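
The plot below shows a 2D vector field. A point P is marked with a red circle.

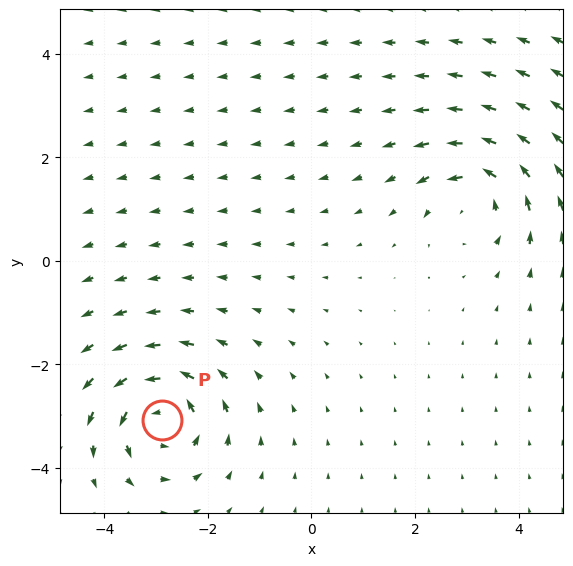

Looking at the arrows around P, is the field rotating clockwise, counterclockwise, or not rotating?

counterclockwise

Near P at (-2.9, -3.1) the arrows circulate counterclockwise. The curl (z-component) there is about +5; positive curl means counterclockwise rotation.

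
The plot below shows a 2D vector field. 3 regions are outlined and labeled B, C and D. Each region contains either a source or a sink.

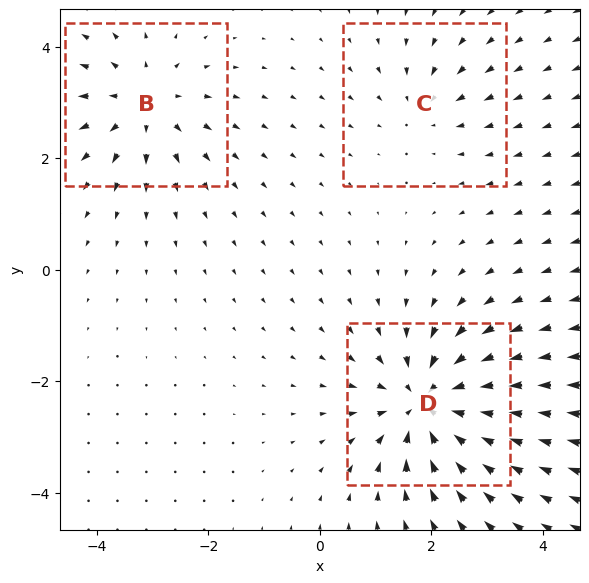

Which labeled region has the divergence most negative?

Divergence at each region's feature centre — B: about +3, C: about -2, D: about -5. Region D is most negative.

D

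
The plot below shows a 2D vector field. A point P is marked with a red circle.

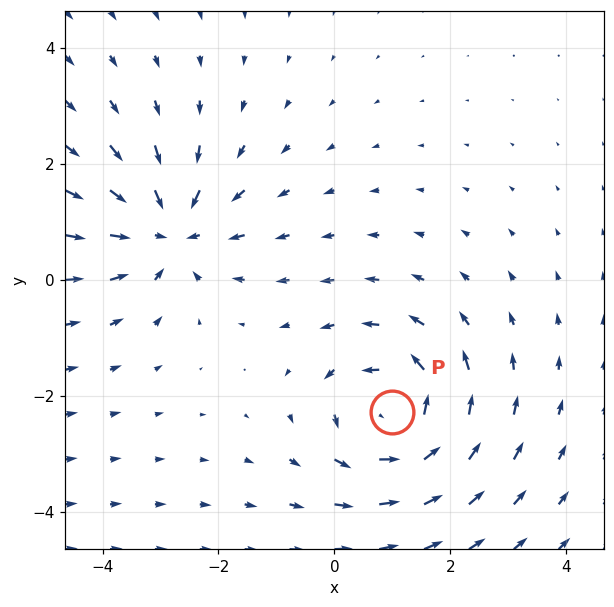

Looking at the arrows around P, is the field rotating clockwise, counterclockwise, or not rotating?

Near P at (1.0, -2.3) the arrows circulate counterclockwise. The curl (z-component) there is about +4; positive curl means counterclockwise rotation.

counterclockwise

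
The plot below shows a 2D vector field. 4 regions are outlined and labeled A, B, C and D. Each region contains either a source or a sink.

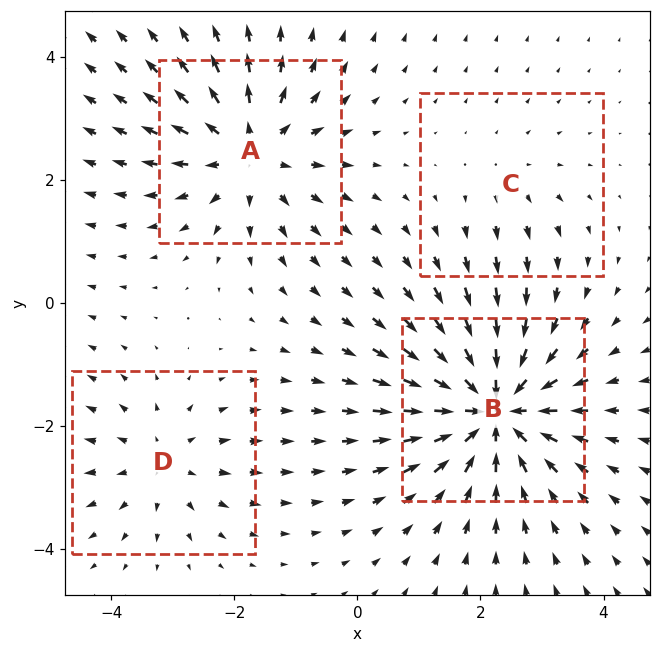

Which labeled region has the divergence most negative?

Divergence at each region's feature centre — A: about +5, B: about -7, C: about +2, D: about +3. Region B is most negative.

B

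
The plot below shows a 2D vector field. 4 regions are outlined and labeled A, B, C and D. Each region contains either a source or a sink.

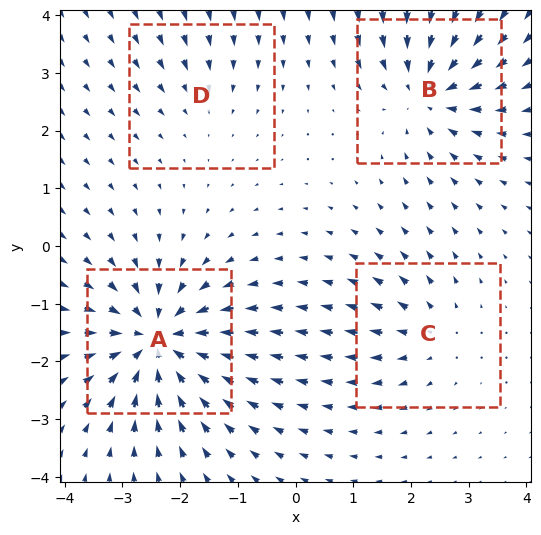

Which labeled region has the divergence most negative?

A

Divergence at each region's feature centre — A: about -8, B: about -6, C: about +4, D: about -2. Region A is most negative.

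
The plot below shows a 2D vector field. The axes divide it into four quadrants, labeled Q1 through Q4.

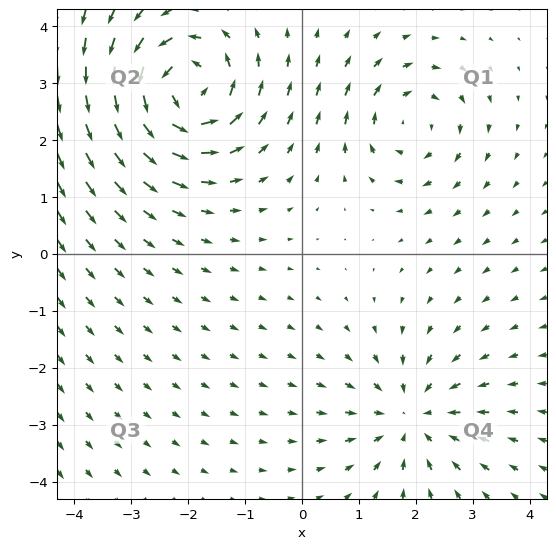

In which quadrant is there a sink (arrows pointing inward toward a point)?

Q4

The sink sits at approximately (1.9, -2.9), which lies in quadrant Q4. The divergence there is about -3, negative as expected for a sink.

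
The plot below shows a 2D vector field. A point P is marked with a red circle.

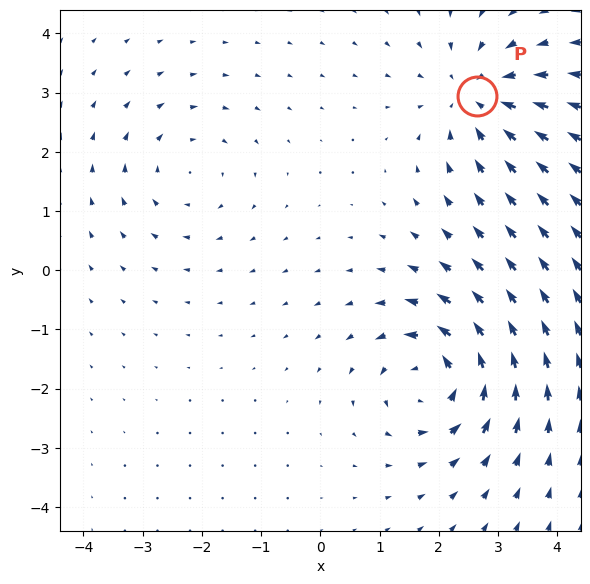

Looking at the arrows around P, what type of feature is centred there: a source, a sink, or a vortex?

At P (2.6, 2.9) the arrows converge inward. Divergence about -4, curl ≈0 — negative divergence with near-zero curl is a sink.

sink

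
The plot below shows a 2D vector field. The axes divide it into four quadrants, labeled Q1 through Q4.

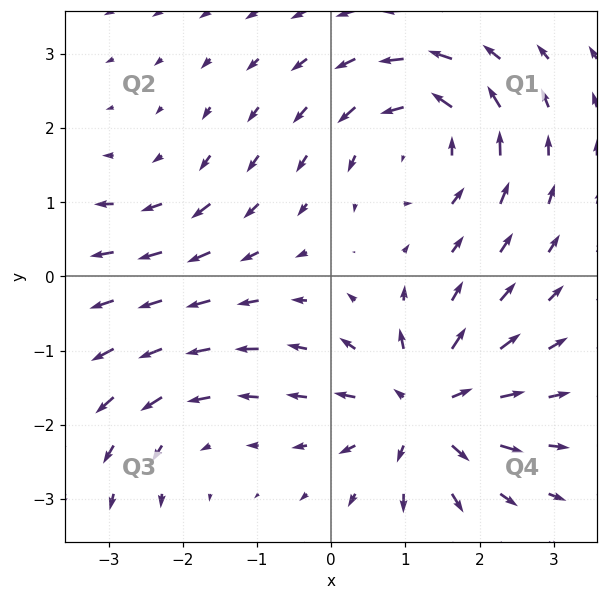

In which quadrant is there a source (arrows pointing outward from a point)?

Q4

The source sits at approximately (1.3, -1.8), which lies in quadrant Q4. The divergence there is about +7, positive as expected for a source.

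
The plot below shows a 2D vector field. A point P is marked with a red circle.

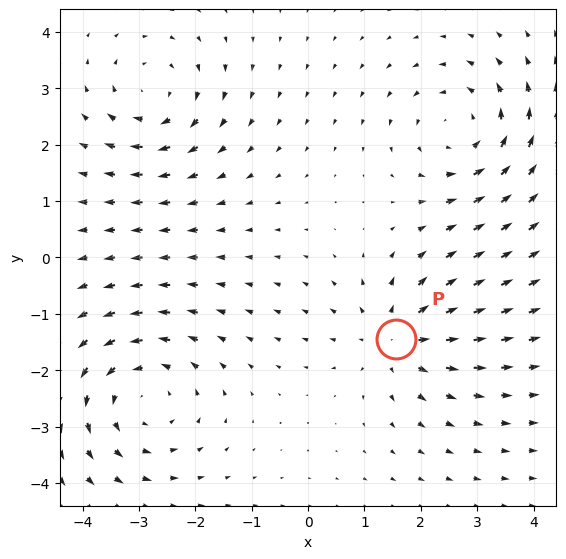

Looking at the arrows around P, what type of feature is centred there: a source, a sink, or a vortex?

At P (1.6, -1.4) the arrows spread outward. Divergence about +3, curl ≈0 — positive divergence with near-zero curl is a source.

source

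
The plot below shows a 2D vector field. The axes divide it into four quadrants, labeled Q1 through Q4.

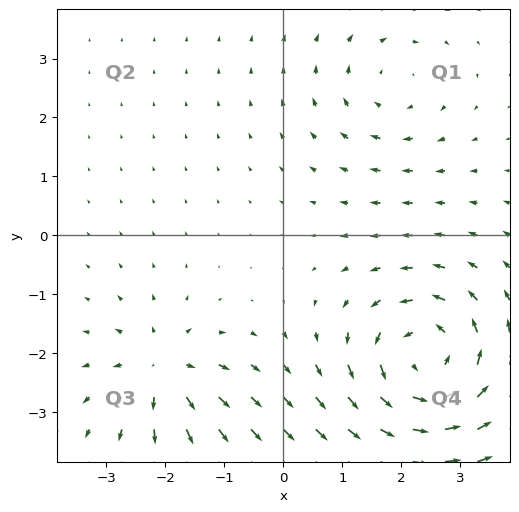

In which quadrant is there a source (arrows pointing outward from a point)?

The source sits at approximately (-2.0, -2.3), which lies in quadrant Q3. The divergence there is about +4, positive as expected for a source.

Q3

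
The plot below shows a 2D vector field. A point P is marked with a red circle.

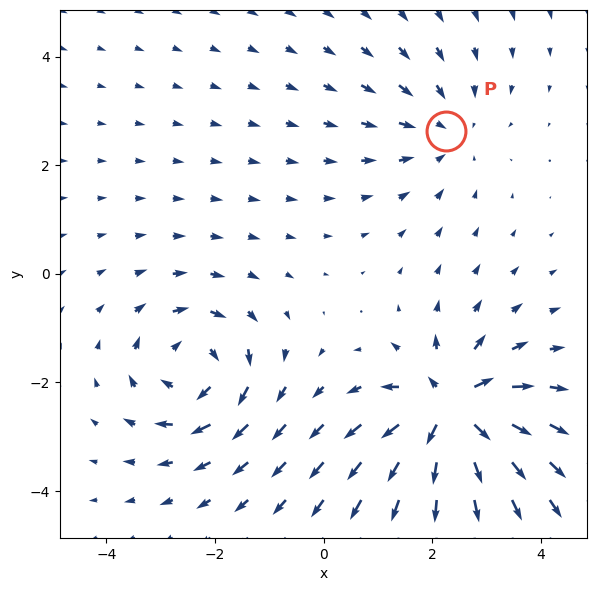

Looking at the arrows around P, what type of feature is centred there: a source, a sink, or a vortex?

At P (2.3, 2.6) the arrows converge inward. Divergence about -2, curl ≈0 — negative divergence with near-zero curl is a sink.

sink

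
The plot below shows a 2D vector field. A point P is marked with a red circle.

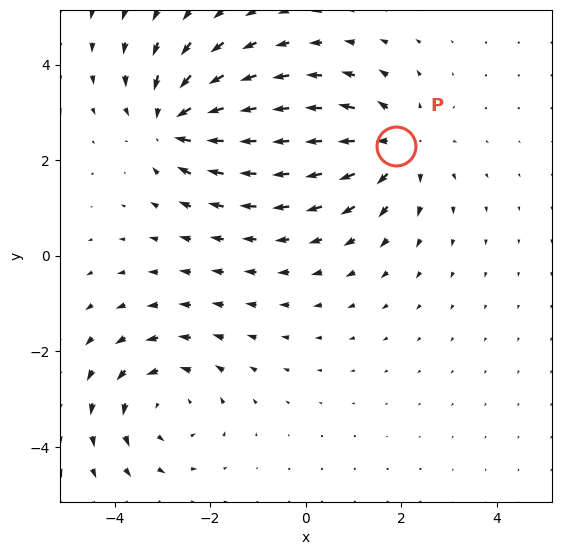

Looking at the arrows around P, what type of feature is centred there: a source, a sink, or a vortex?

source

At P (1.9, 2.3) the arrows spread outward. Divergence about +3, curl ≈0 — positive divergence with near-zero curl is a source.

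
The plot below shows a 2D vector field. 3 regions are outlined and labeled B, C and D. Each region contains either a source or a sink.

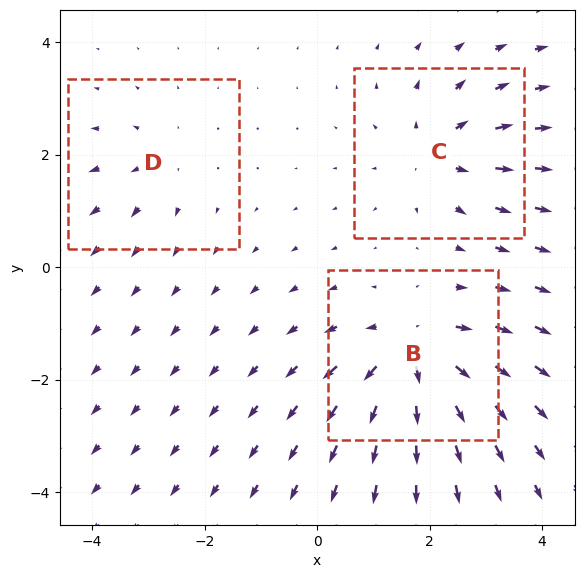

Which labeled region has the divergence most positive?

Divergence at each region's feature centre — B: about +5, C: about +4, D: about +2. Region B is most positive.

B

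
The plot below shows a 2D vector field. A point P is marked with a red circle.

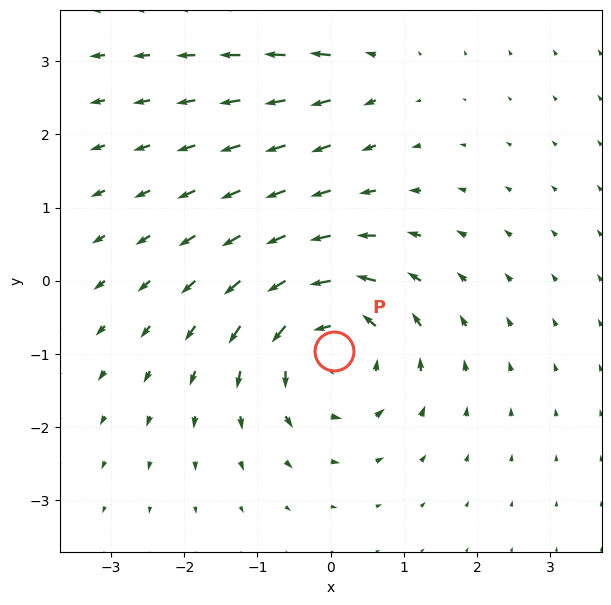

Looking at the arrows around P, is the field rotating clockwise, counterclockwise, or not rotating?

counterclockwise

Near P at (0.0, -1.0) the arrows circulate counterclockwise. The curl (z-component) there is about +5; positive curl means counterclockwise rotation.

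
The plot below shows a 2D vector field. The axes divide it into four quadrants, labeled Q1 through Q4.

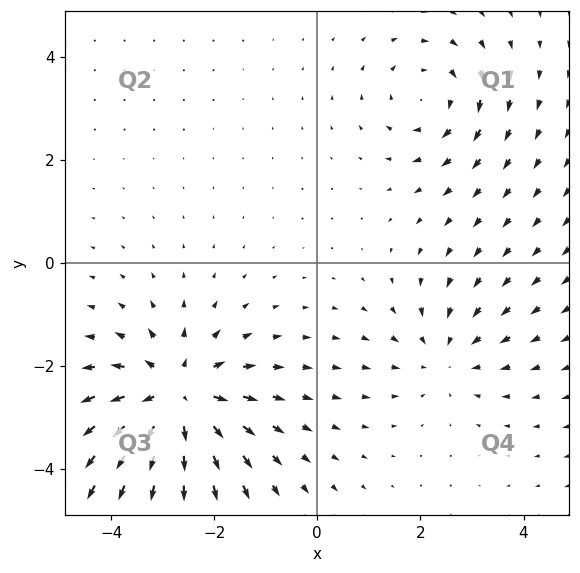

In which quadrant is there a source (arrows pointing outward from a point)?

The source sits at approximately (-2.7, -2.6), which lies in quadrant Q3. The divergence there is about +4, positive as expected for a source.

Q3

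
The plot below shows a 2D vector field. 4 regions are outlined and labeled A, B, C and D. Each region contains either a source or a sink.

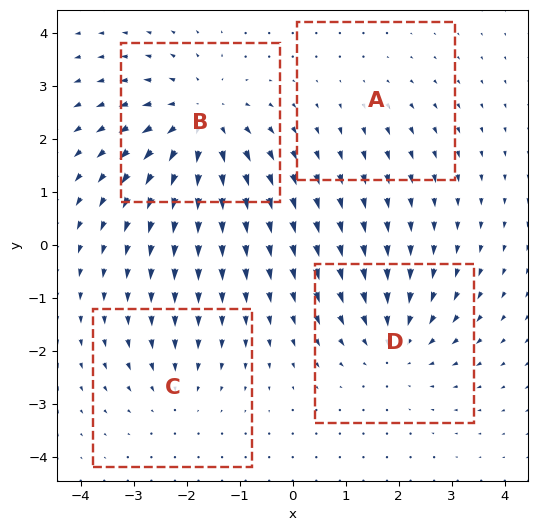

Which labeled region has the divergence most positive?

B

Divergence at each region's feature centre — A: about +2, B: about +6, C: about -3, D: about -4. Region B is most positive.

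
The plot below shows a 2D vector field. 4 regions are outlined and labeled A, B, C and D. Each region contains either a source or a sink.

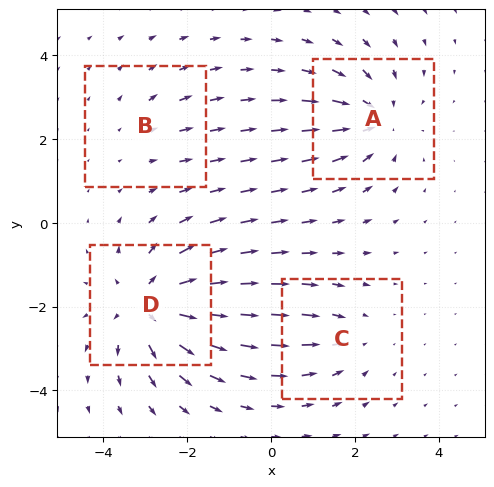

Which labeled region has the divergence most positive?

D

Divergence at each region's feature centre — A: about -5, B: about +2, C: about -3, D: about +6. Region D is most positive.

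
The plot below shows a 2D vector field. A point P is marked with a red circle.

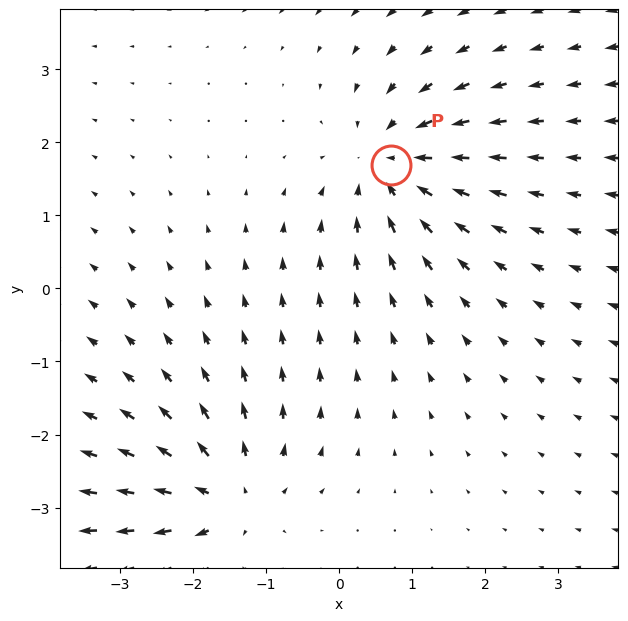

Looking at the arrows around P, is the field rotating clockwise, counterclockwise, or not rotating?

not rotating

Near P at (0.7, 1.7) the arrows show no circulation. The curl there is ≈0.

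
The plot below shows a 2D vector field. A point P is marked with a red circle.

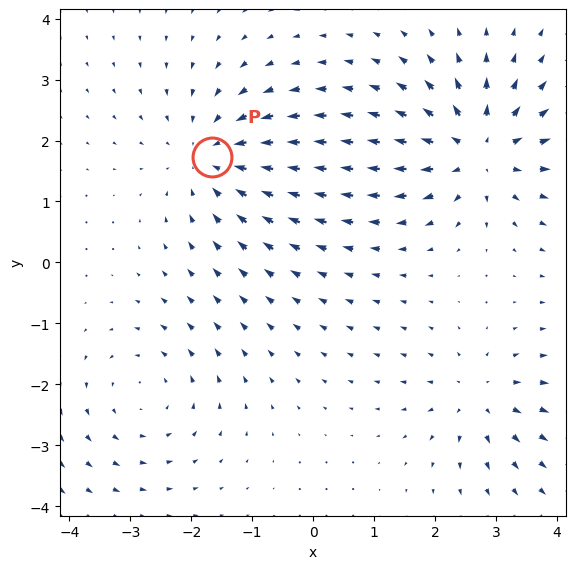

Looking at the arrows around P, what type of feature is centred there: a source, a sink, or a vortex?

sink

At P (-1.7, 1.7) the arrows converge inward. Divergence about -4, curl ≈0 — negative divergence with near-zero curl is a sink.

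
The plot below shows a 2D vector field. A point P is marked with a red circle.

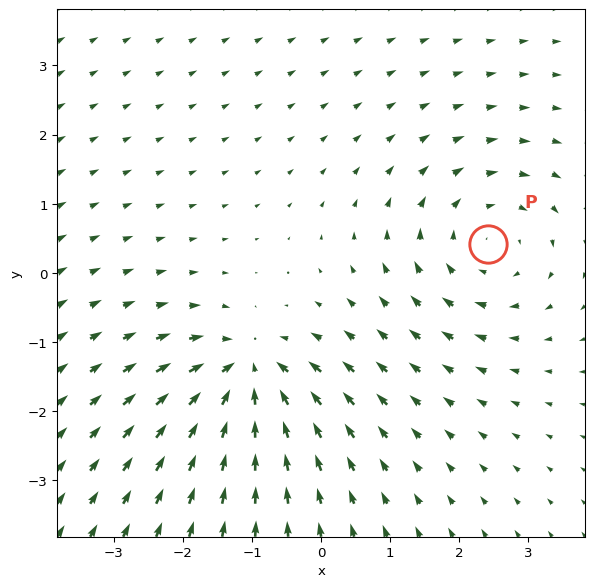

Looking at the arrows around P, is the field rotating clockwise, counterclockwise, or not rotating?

Near P at (2.4, 0.4) the arrows circulate clockwise. The curl (z-component) there is about -3; negative curl means clockwise rotation.

clockwise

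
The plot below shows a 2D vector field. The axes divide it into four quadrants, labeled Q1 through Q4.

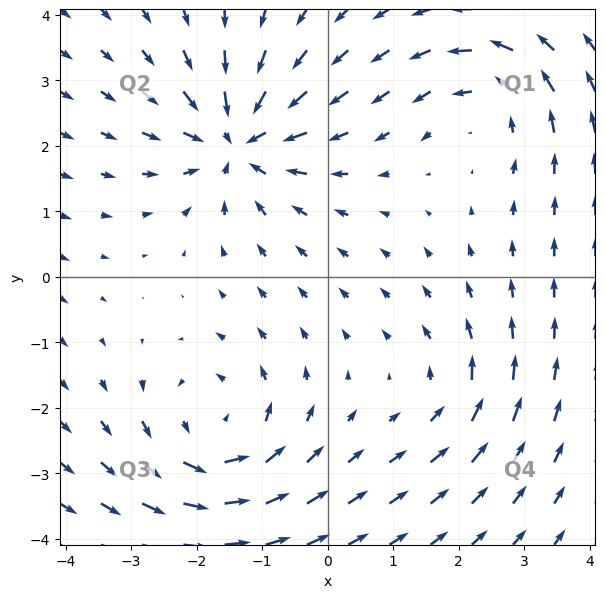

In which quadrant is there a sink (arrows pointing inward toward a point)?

Q2

The sink sits at approximately (-1.4, 2.1), which lies in quadrant Q2. The divergence there is about -6, negative as expected for a sink.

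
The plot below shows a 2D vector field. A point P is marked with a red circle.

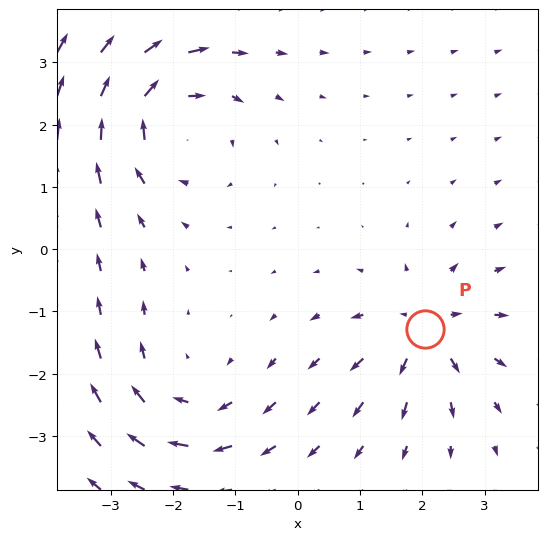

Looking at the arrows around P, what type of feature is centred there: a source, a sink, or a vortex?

At P (2.0, -1.3) the arrows spread outward. Divergence about +5, curl ≈0 — positive divergence with near-zero curl is a source.

source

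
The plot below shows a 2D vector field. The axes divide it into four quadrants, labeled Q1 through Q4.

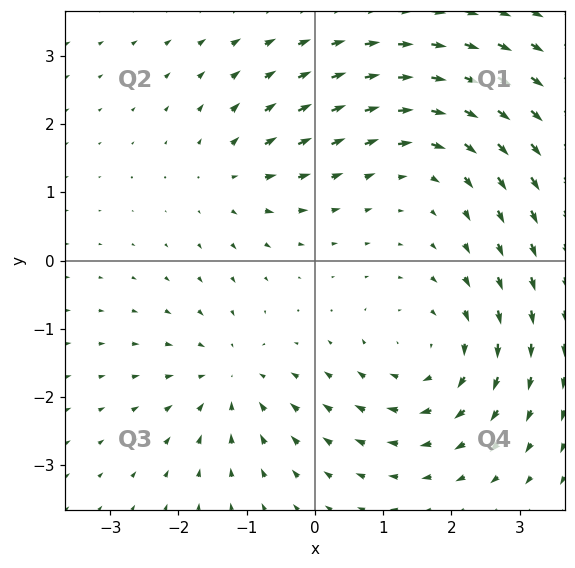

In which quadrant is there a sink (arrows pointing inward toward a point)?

Q3

The sink sits at approximately (-1.2, -1.7), which lies in quadrant Q3. The divergence there is about -4, negative as expected for a sink.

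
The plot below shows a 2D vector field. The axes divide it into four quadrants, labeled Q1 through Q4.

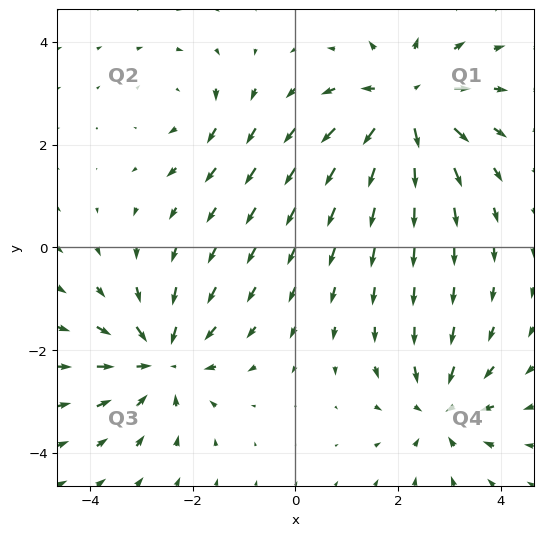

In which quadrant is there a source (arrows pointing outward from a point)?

Q1

The source sits at approximately (2.1, 2.8), which lies in quadrant Q1. The divergence there is about +5, positive as expected for a source.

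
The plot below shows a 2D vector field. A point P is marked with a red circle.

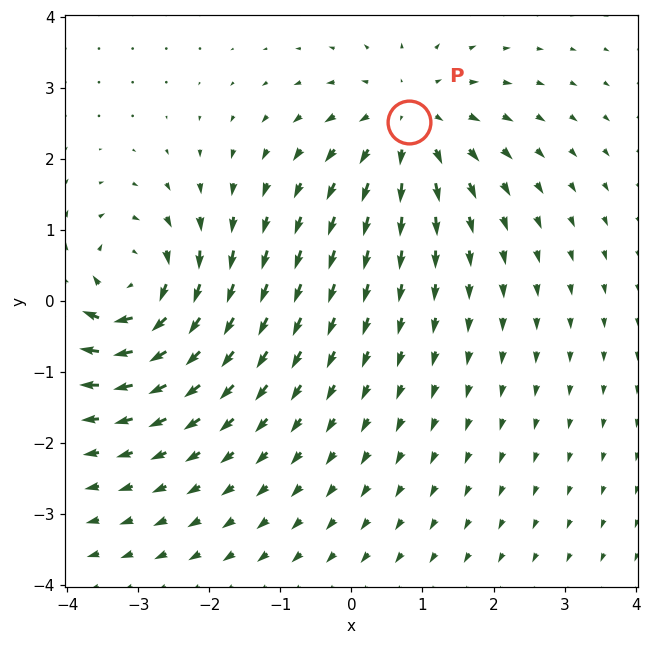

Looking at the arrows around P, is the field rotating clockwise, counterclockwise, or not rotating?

not rotating

Near P at (0.8, 2.5) the arrows show no circulation. The curl there is ≈0.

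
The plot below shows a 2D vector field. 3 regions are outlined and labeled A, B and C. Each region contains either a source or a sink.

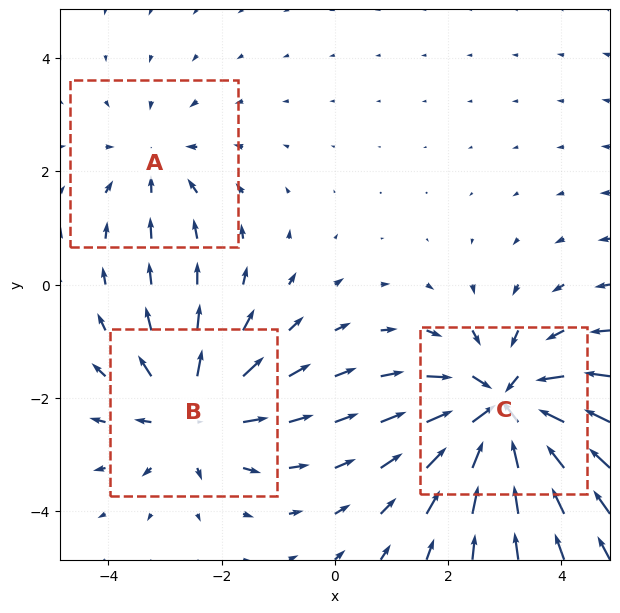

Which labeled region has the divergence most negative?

C

Divergence at each region's feature centre — A: about -2, B: about +3, C: about -5. Region C is most negative.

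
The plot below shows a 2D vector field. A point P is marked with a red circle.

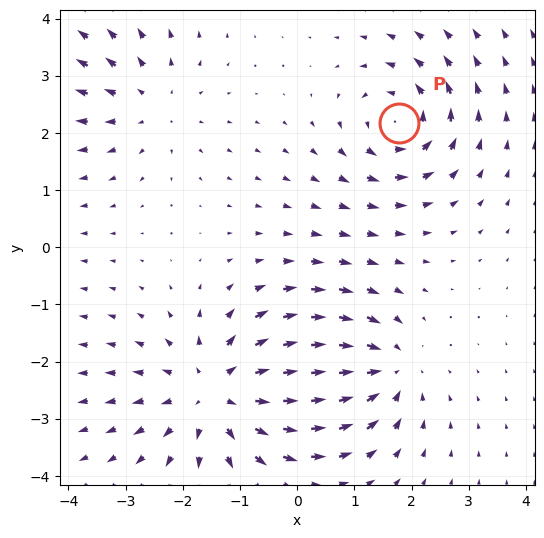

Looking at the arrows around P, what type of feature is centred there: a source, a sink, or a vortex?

At P (1.8, 2.2) the arrows circulate counterclockwise. Divergence ≈0, curl about +4 — near-zero divergence with nonzero curl is a vortex.

vortex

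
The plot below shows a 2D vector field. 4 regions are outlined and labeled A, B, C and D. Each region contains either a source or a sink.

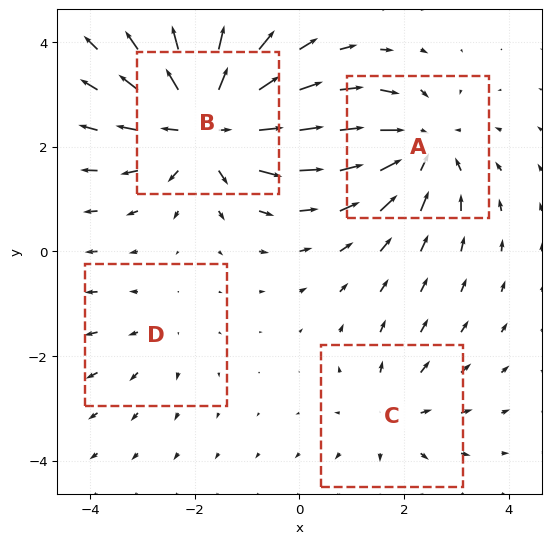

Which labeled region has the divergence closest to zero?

D

Divergence at each region's feature centre — A: about -5, B: about +7, C: about +3, D: about +2. Region D is closest to zero.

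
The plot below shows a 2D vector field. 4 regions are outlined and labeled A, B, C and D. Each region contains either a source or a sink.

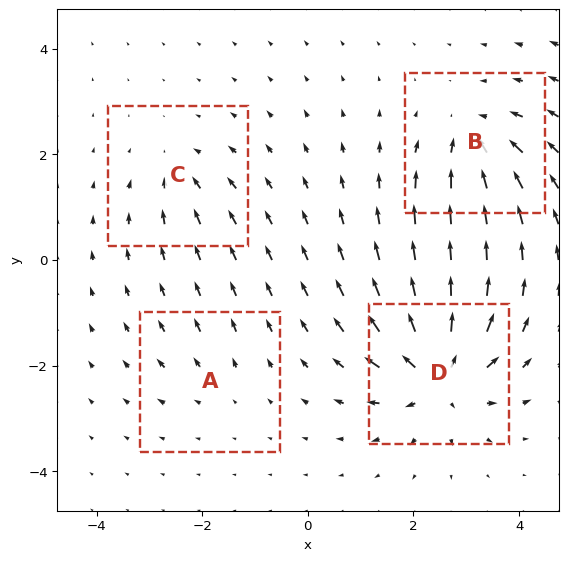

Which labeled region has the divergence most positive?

D

Divergence at each region's feature centre — A: about +2, B: about -6, C: about -4, D: about +8. Region D is most positive.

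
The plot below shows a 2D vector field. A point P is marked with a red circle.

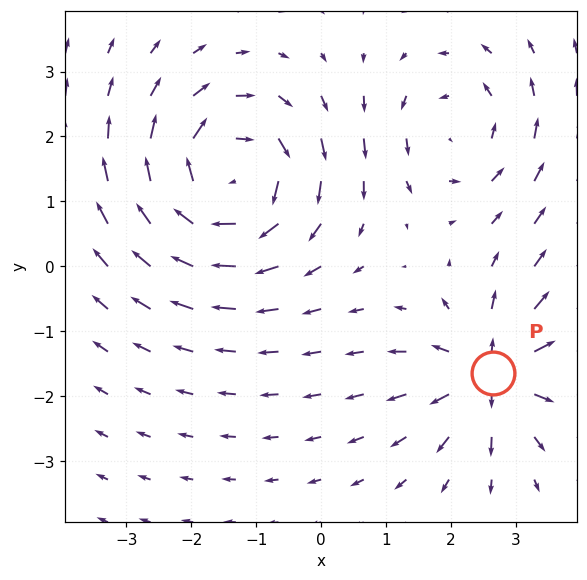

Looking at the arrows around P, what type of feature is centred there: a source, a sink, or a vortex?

source

At P (2.6, -1.6) the arrows spread outward. Divergence about +4, curl ≈0 — positive divergence with near-zero curl is a source.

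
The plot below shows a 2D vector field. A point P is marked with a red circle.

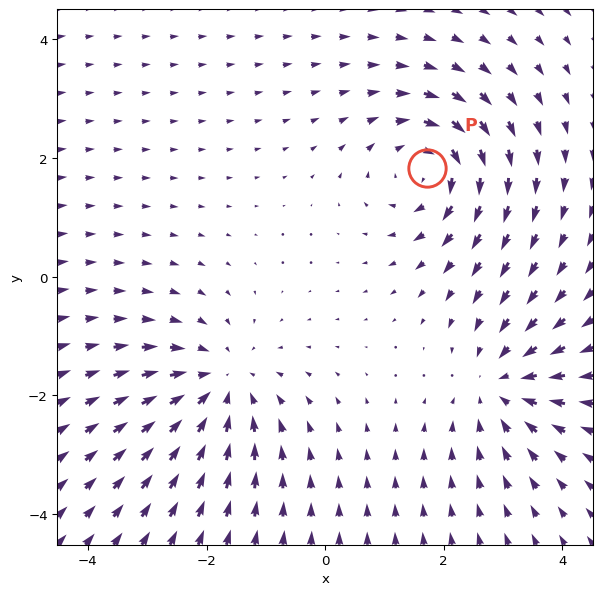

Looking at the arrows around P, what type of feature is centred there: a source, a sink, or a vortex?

vortex

At P (1.7, 1.8) the arrows circulate clockwise. Divergence ≈0, curl about -5 — near-zero divergence with nonzero curl is a vortex.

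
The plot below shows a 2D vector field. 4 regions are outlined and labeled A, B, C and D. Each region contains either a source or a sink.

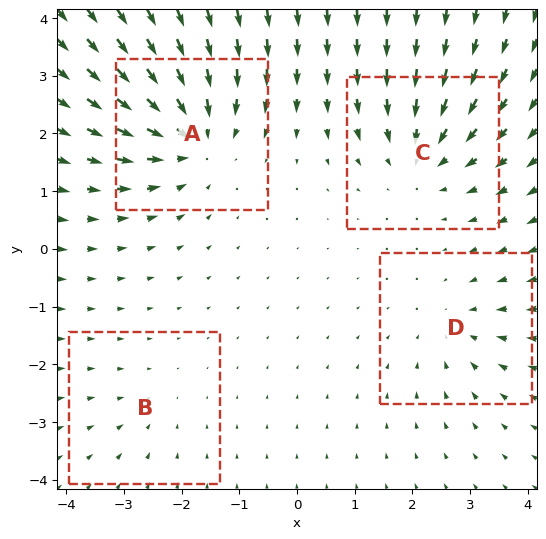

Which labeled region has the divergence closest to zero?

B

Divergence at each region's feature centre — A: about -7, B: about -2, C: about -5, D: about -3. Region B is closest to zero.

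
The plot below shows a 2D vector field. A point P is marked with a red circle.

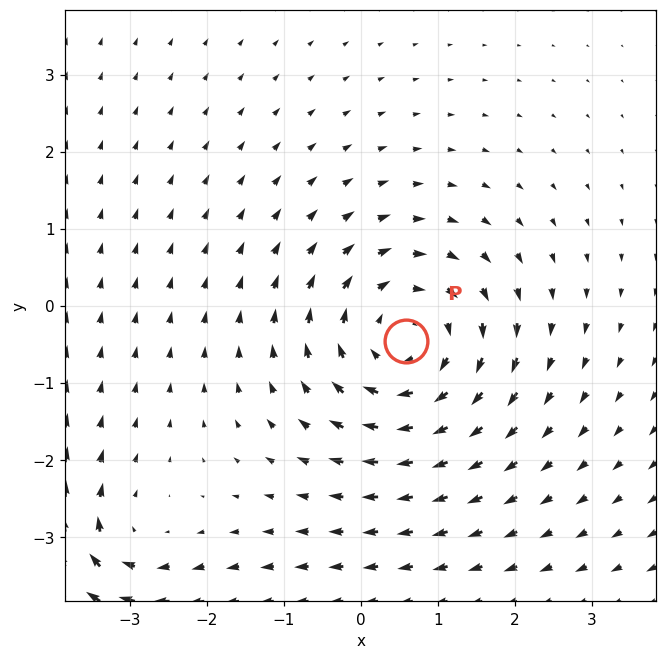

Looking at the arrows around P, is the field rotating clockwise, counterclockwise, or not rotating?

clockwise

Near P at (0.6, -0.5) the arrows circulate clockwise. The curl (z-component) there is about -4; negative curl means clockwise rotation.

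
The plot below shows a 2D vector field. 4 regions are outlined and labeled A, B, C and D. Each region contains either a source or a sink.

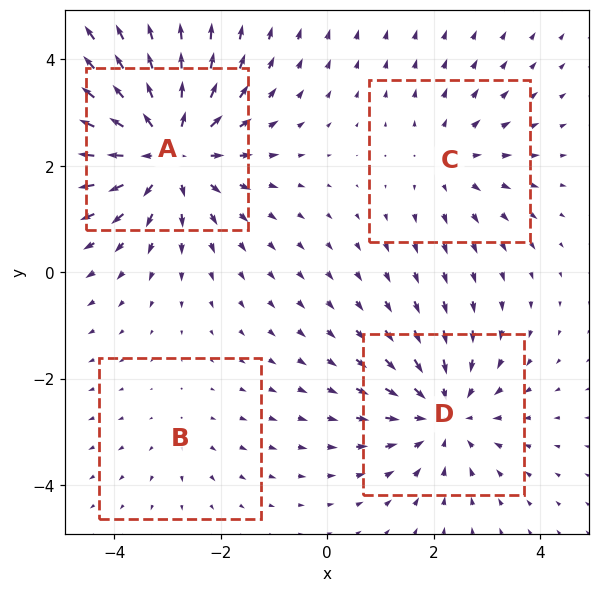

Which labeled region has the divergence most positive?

Divergence at each region's feature centre — A: about +6, B: about +2, C: about +3, D: about -4. Region A is most positive.

A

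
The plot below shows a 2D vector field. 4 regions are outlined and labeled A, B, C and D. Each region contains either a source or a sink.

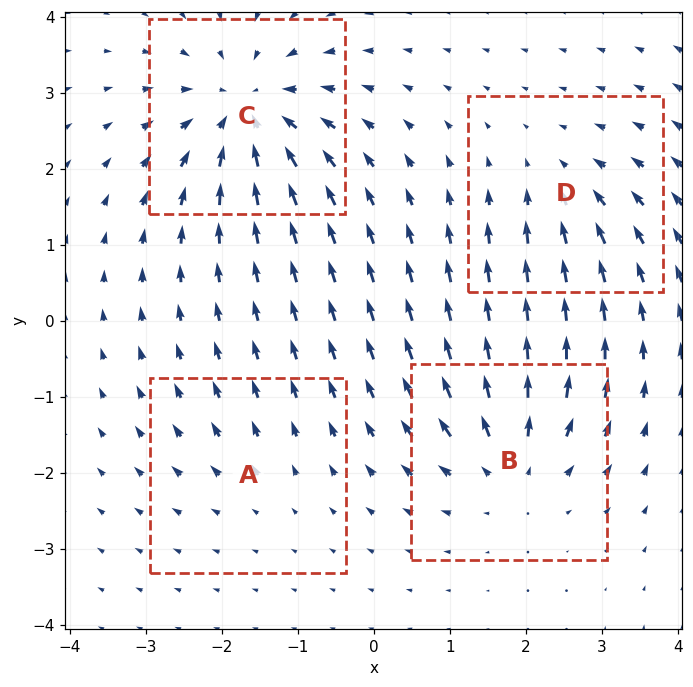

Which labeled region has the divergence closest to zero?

Divergence at each region's feature centre — A: about +2, B: about +5, C: about -7, D: about -3. Region A is closest to zero.

A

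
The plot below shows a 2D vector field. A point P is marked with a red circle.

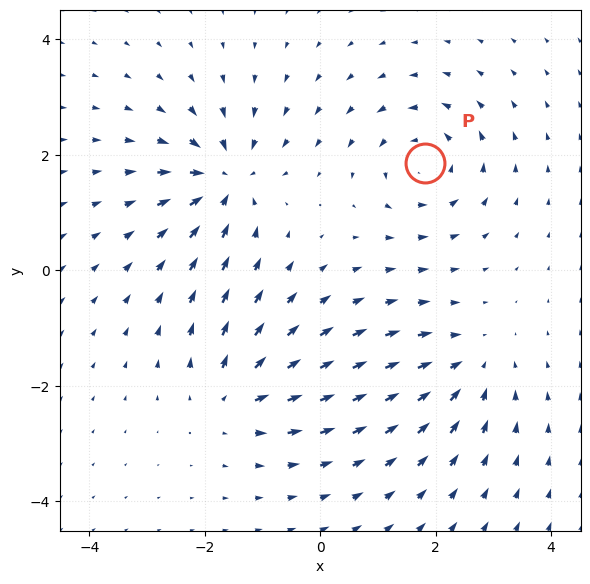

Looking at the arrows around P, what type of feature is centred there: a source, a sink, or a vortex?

vortex

At P (1.8, 1.8) the arrows circulate counterclockwise. Divergence ≈0, curl about +4 — near-zero divergence with nonzero curl is a vortex.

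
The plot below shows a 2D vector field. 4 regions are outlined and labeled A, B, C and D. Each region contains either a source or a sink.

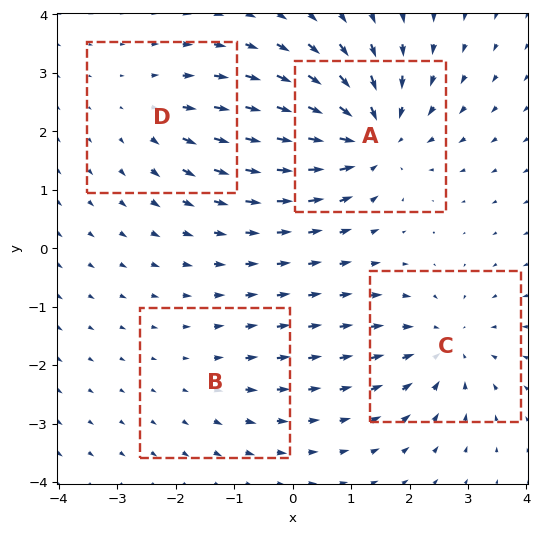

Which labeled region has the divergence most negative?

Divergence at each region's feature centre — A: about -7, B: about +2, C: about -5, D: about +3. Region A is most negative.

A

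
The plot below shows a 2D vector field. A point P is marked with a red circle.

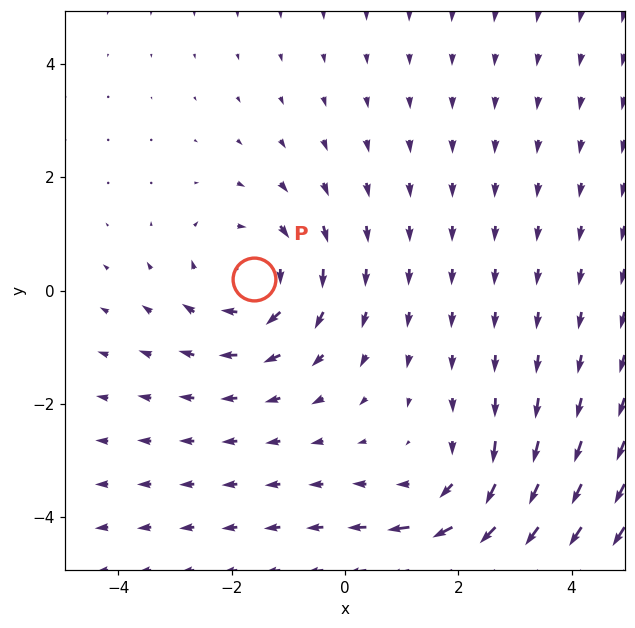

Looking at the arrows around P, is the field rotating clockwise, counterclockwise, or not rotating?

clockwise

Near P at (-1.6, 0.2) the arrows circulate clockwise. The curl (z-component) there is about -3; negative curl means clockwise rotation.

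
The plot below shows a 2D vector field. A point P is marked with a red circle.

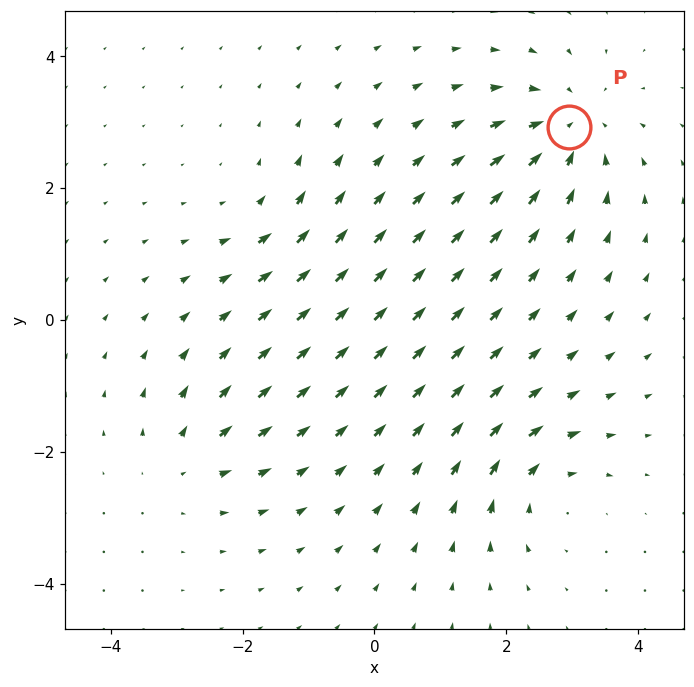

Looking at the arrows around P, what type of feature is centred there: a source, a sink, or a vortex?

sink

At P (3.0, 2.9) the arrows converge inward. Divergence about -5, curl ≈0 — negative divergence with near-zero curl is a sink.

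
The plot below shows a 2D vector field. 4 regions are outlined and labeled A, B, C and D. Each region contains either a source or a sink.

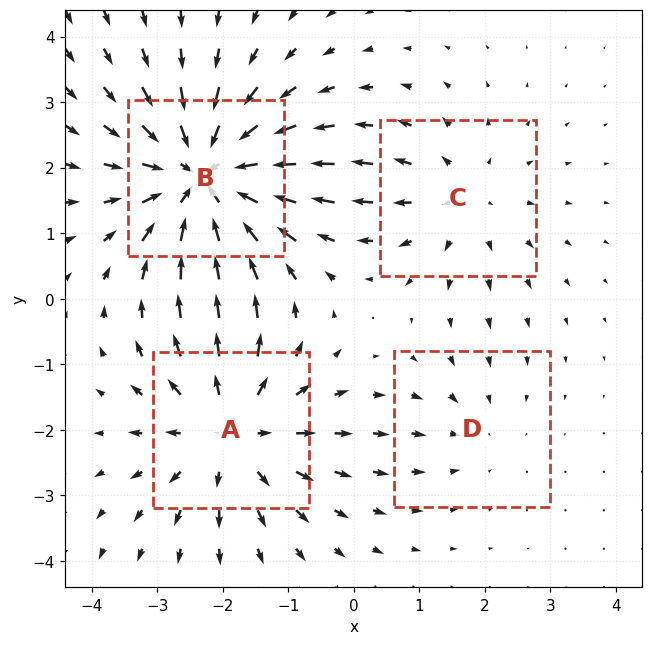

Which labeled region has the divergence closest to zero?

Divergence at each region's feature centre — A: about +4, B: about -6, C: about +3, D: about -2. Region D is closest to zero.

D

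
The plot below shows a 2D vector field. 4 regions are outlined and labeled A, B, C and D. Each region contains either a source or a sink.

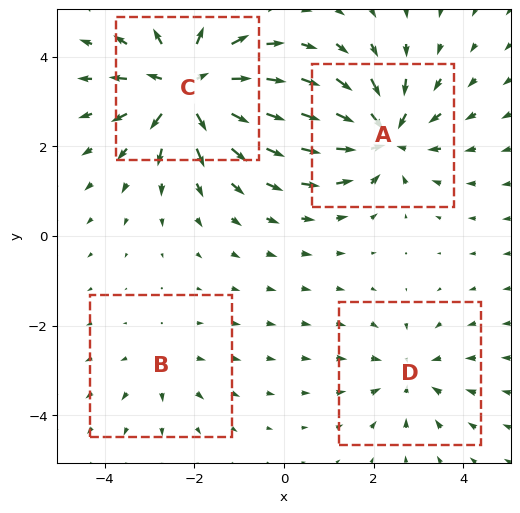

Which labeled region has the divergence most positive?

Divergence at each region's feature centre — A: about -6, B: about +2, C: about +7, D: about -3. Region C is most positive.

C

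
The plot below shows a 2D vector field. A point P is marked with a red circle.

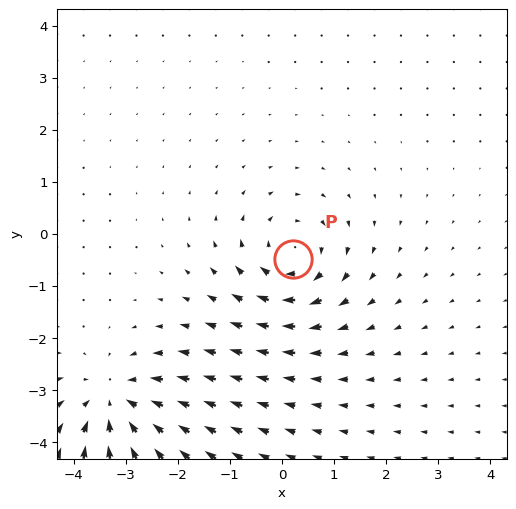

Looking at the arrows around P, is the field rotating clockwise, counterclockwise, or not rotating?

clockwise

Near P at (0.2, -0.5) the arrows circulate clockwise. The curl (z-component) there is about -4; negative curl means clockwise rotation.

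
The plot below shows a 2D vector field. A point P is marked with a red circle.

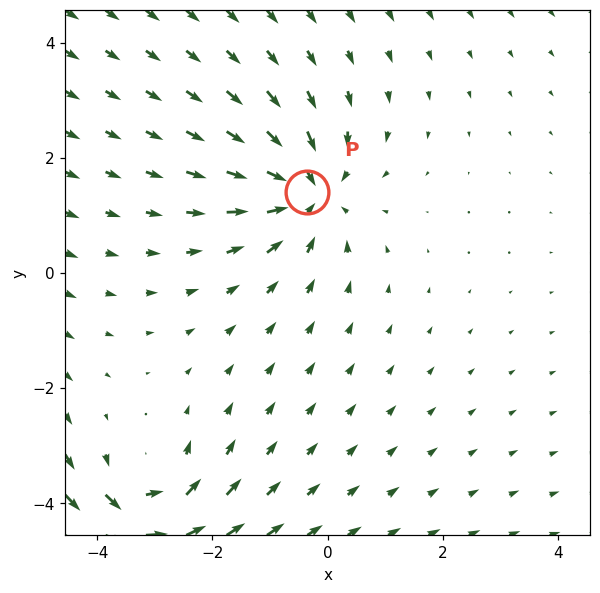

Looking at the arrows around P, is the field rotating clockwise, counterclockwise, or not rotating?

Near P at (-0.4, 1.4) the arrows show no circulation. The curl there is ≈0.

not rotating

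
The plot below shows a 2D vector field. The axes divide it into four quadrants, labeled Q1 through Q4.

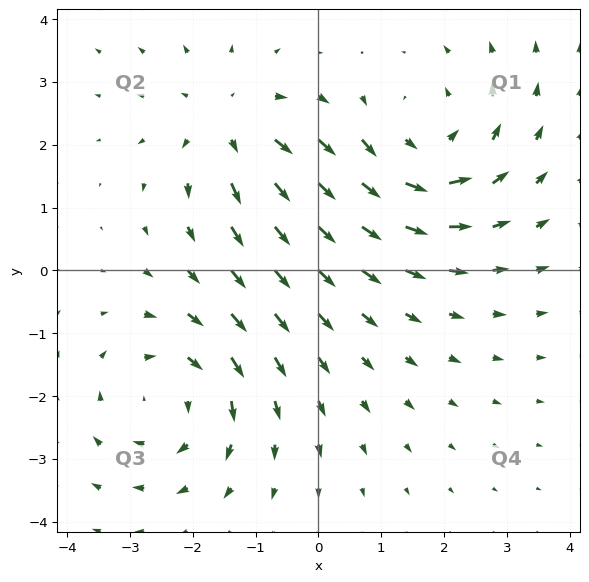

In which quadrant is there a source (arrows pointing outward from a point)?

Q2

The source sits at approximately (-1.4, 2.3), which lies in quadrant Q2. The divergence there is about +4, positive as expected for a source.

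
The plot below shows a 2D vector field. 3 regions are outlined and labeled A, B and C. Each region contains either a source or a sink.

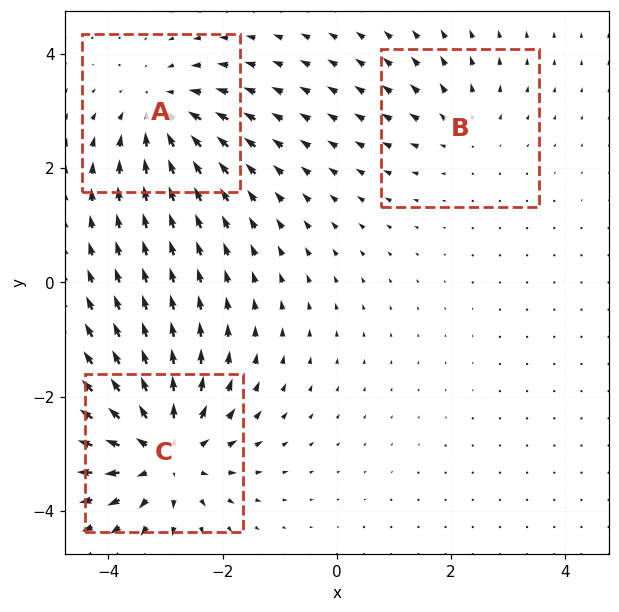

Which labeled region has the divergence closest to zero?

Divergence at each region's feature centre — A: about -3, B: about +2, C: about +5. Region B is closest to zero.

B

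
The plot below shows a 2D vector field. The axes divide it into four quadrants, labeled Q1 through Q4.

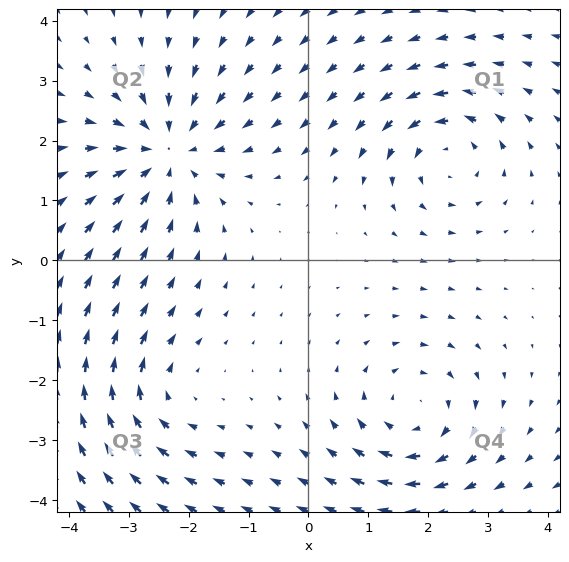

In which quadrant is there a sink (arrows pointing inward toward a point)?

The sink sits at approximately (-2.4, 1.8), which lies in quadrant Q2. The divergence there is about -5, negative as expected for a sink.

Q2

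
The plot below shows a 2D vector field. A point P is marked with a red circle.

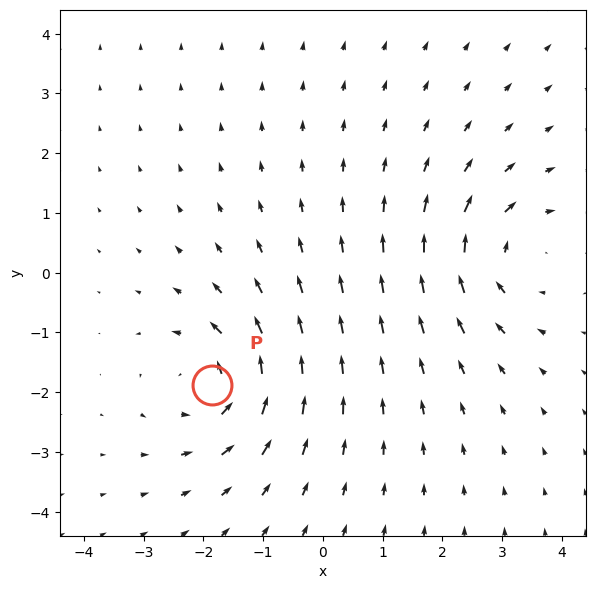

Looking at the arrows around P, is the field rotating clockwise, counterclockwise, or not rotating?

counterclockwise

Near P at (-1.8, -1.9) the arrows circulate counterclockwise. The curl (z-component) there is about +6; positive curl means counterclockwise rotation.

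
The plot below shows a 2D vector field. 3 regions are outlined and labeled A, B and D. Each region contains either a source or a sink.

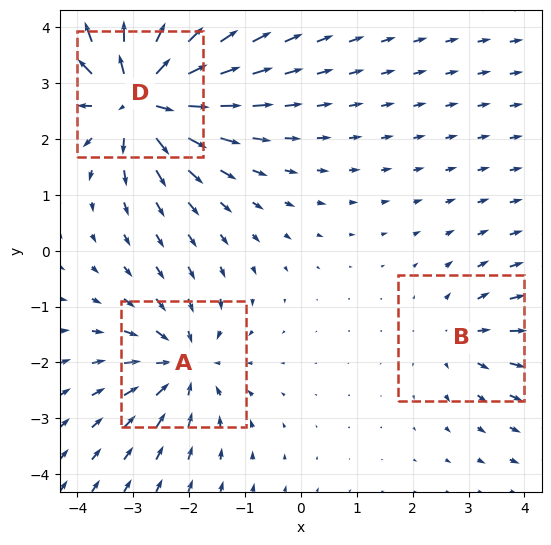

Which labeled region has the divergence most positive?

Divergence at each region's feature centre — A: about -4, B: about +2, D: about +6. Region D is most positive.

D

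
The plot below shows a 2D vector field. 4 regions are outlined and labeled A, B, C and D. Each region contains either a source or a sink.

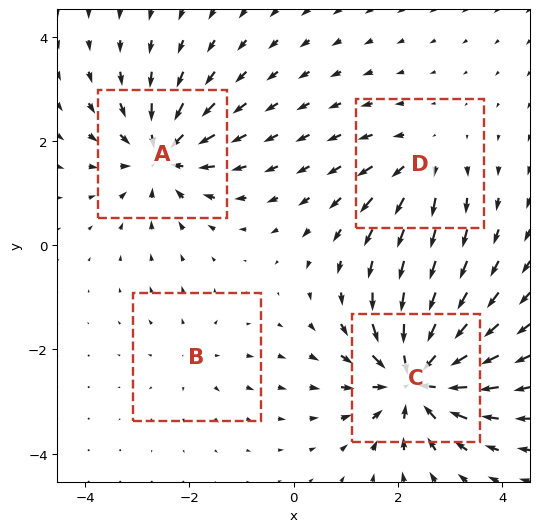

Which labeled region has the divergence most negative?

Divergence at each region's feature centre — A: about -6, B: about +2, C: about -8, D: about +4. Region C is most negative.

C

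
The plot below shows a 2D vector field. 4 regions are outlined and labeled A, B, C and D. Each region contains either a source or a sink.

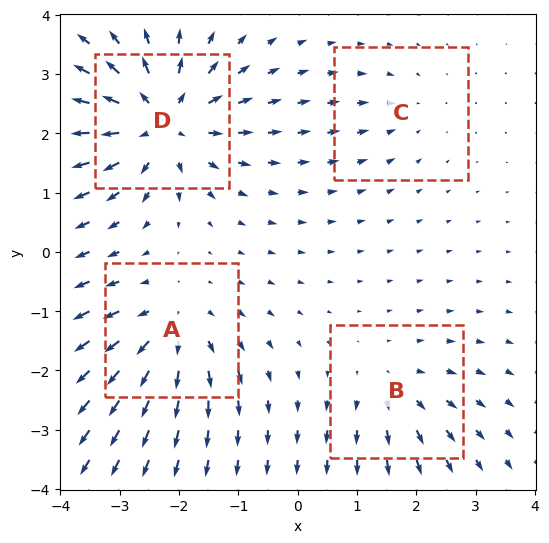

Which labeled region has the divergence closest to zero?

Divergence at each region's feature centre — A: about +6, B: about +4, C: about -2, D: about +8. Region C is closest to zero.

C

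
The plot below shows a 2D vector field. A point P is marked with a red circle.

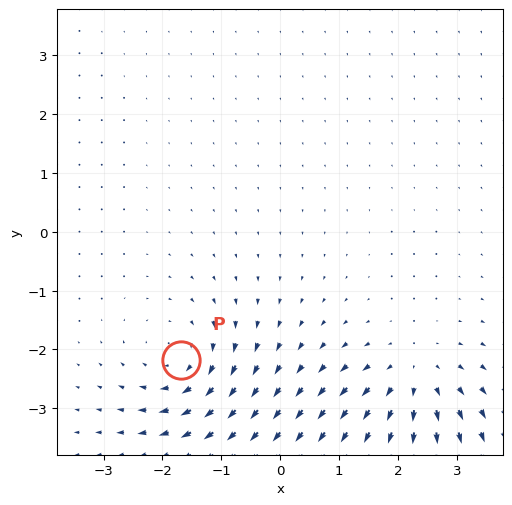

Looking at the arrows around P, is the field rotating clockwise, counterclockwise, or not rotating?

clockwise

Near P at (-1.7, -2.2) the arrows circulate clockwise. The curl (z-component) there is about -5; negative curl means clockwise rotation.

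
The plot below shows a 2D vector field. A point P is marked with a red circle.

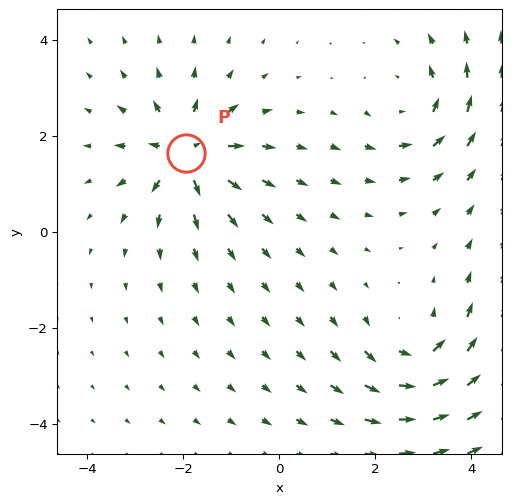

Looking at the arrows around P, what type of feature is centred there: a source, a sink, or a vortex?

source

At P (-1.9, 1.6) the arrows spread outward. Divergence about +6, curl ≈0 — positive divergence with near-zero curl is a source.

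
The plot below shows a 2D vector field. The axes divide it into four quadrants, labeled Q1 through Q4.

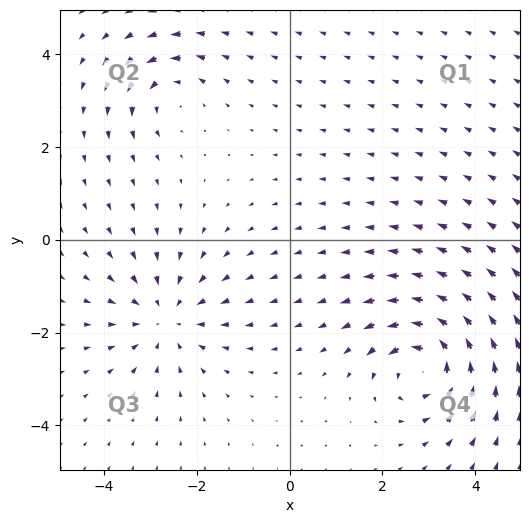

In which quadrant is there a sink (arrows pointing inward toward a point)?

The sink sits at approximately (-2.7, -1.7), which lies in quadrant Q3. The divergence there is about -3, negative as expected for a sink.

Q3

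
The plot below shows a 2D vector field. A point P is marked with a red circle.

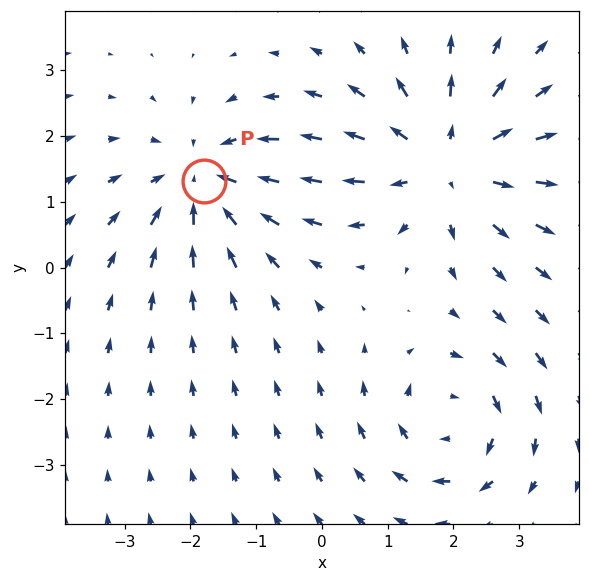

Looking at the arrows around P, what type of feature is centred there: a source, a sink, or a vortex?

sink

At P (-1.8, 1.3) the arrows converge inward. Divergence about -4, curl ≈0 — negative divergence with near-zero curl is a sink.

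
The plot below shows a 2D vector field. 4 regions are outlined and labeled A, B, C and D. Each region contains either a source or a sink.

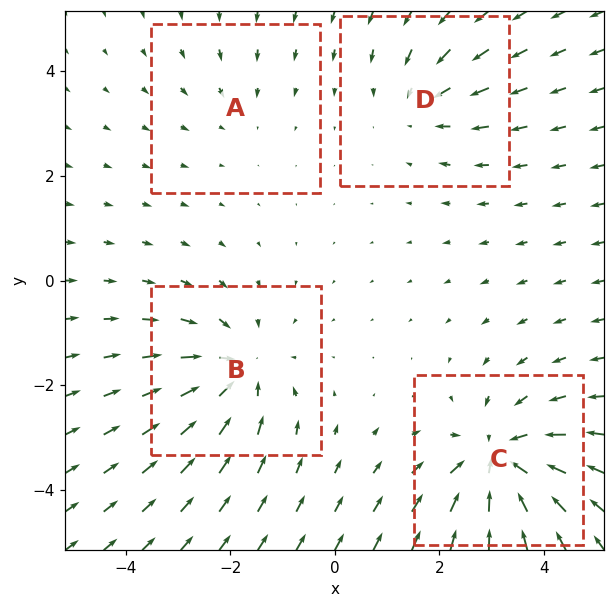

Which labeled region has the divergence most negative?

Divergence at each region's feature centre — A: about -2, B: about -5, C: about -6, D: about -3. Region C is most negative.

C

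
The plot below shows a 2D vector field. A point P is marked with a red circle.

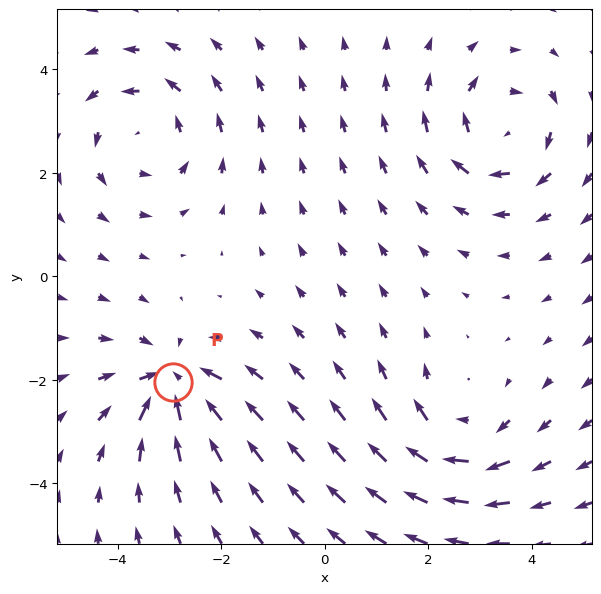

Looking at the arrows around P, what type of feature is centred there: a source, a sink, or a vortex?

sink

At P (-2.9, -2.0) the arrows converge inward. Divergence about -6, curl ≈0 — negative divergence with near-zero curl is a sink.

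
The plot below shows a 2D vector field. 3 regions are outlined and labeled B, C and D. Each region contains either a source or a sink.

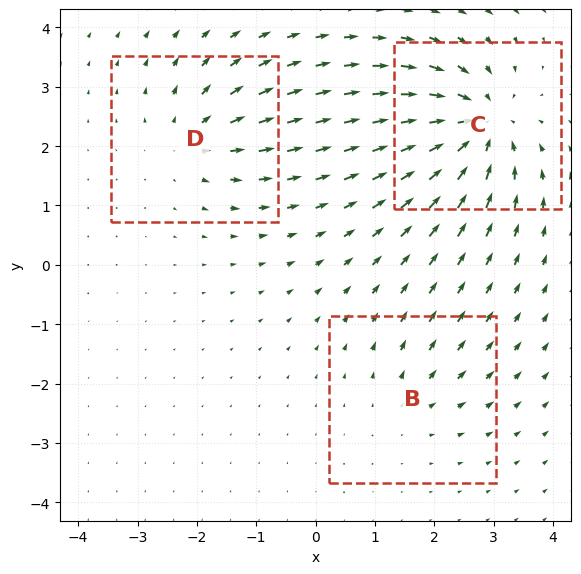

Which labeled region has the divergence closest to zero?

B

Divergence at each region's feature centre — B: about +2, C: about -6, D: about +3. Region B is closest to zero.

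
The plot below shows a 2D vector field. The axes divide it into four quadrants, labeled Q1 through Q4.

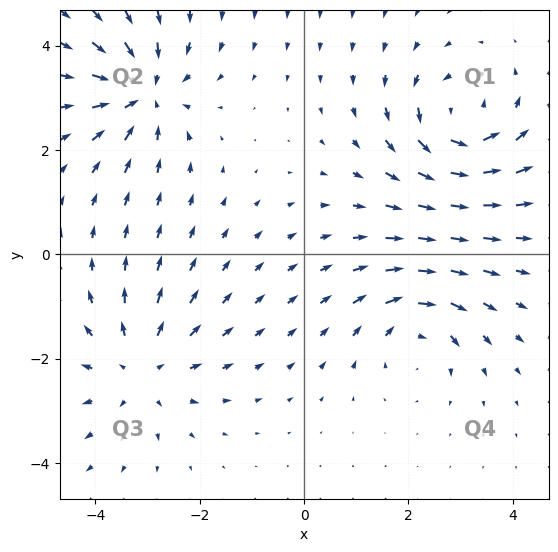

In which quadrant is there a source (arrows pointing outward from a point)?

The source sits at approximately (-3.1, -2.2), which lies in quadrant Q3. The divergence there is about +3, positive as expected for a source.

Q3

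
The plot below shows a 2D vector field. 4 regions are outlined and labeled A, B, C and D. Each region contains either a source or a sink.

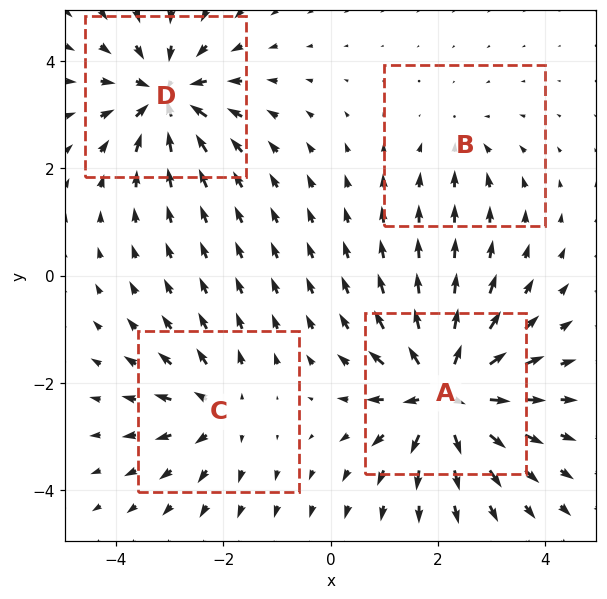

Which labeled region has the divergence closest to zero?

B

Divergence at each region's feature centre — A: about +8, B: about -2, C: about +4, D: about -6. Region B is closest to zero.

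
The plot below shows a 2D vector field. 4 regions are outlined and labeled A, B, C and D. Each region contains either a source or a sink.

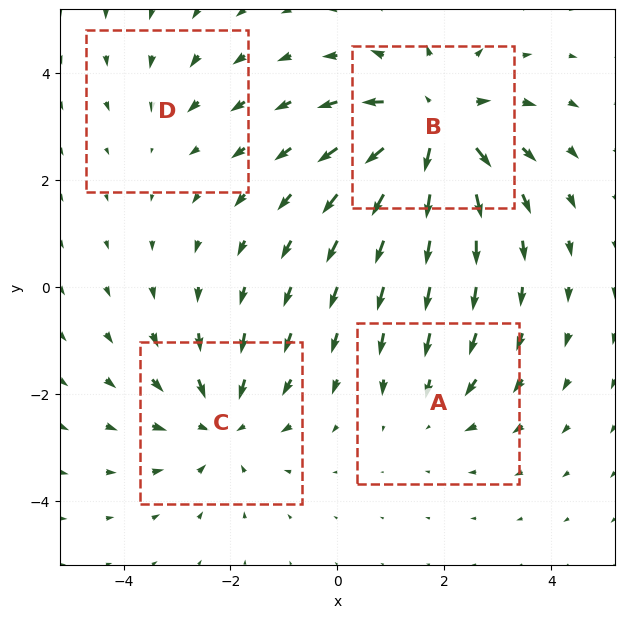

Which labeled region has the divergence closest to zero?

D

Divergence at each region's feature centre — A: about -3, B: about +6, C: about -4, D: about -2. Region D is closest to zero.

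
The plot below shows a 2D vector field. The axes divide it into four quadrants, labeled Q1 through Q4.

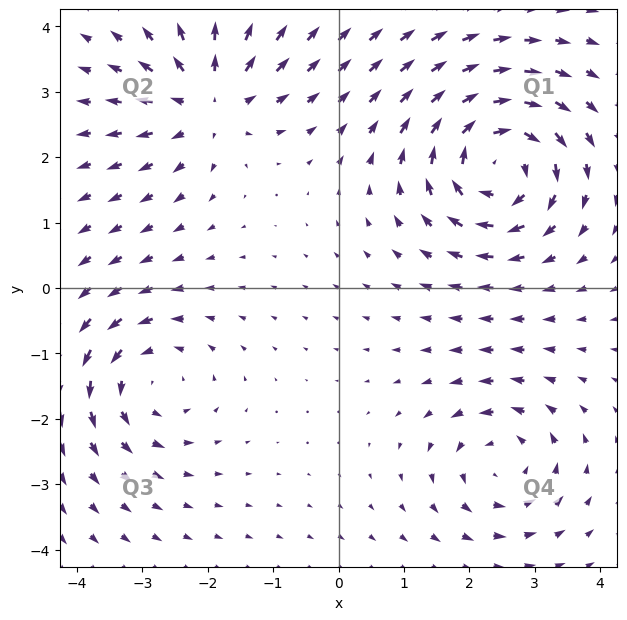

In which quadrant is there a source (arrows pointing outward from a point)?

Q2

The source sits at approximately (-2.0, 2.9), which lies in quadrant Q2. The divergence there is about +5, positive as expected for a source.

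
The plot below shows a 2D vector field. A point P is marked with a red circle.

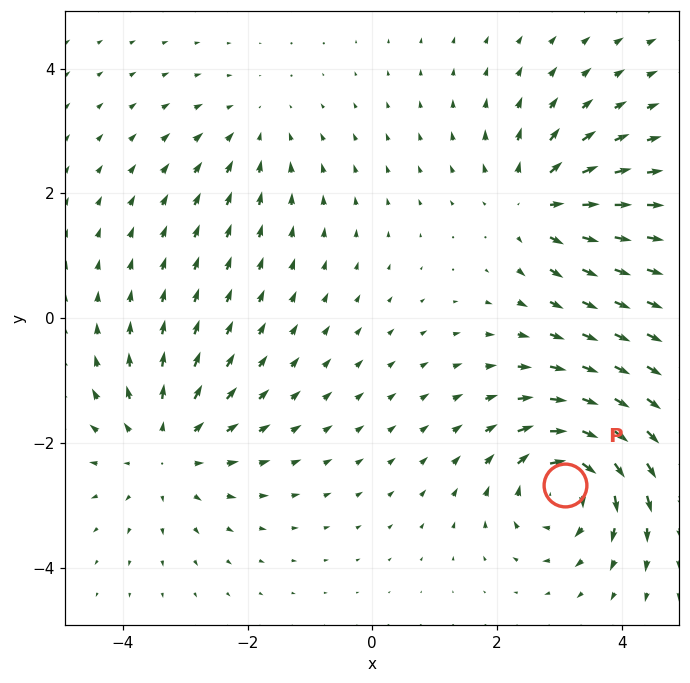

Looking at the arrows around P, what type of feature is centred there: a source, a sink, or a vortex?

vortex

At P (3.1, -2.7) the arrows circulate clockwise. Divergence ≈0, curl about -6 — near-zero divergence with nonzero curl is a vortex.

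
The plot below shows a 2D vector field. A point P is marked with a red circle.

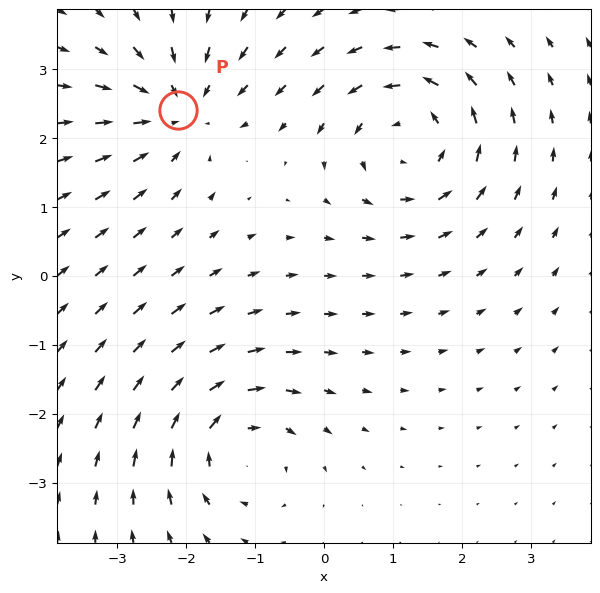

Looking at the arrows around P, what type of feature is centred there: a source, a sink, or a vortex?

At P (-2.1, 2.4) the arrows converge inward. Divergence about -4, curl ≈0 — negative divergence with near-zero curl is a sink.

sink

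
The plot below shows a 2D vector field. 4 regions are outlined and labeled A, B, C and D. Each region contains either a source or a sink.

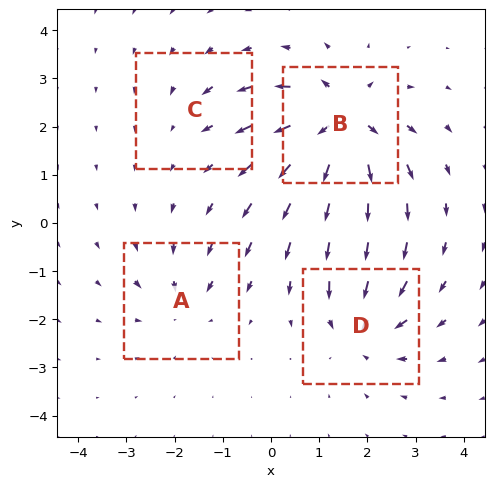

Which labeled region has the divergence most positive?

B

Divergence at each region's feature centre — A: about -4, B: about +8, C: about -2, D: about -5. Region B is most positive.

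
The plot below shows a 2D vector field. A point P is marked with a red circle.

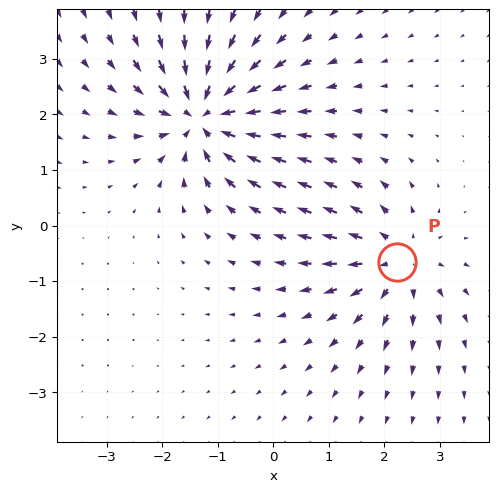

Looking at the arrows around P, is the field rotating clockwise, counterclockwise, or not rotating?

Near P at (2.2, -0.7) the arrows show no circulation. The curl there is ≈0.

not rotating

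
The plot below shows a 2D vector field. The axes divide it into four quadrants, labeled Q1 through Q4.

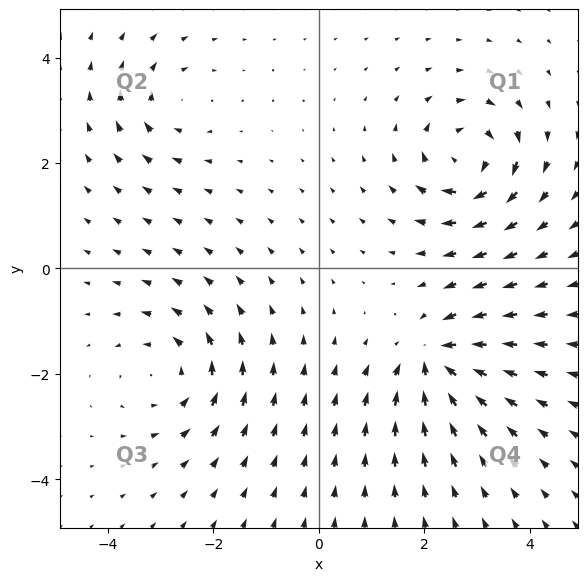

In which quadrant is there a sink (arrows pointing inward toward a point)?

The sink sits at approximately (2.2, -1.7), which lies in quadrant Q4. The divergence there is about -5, negative as expected for a sink.

Q4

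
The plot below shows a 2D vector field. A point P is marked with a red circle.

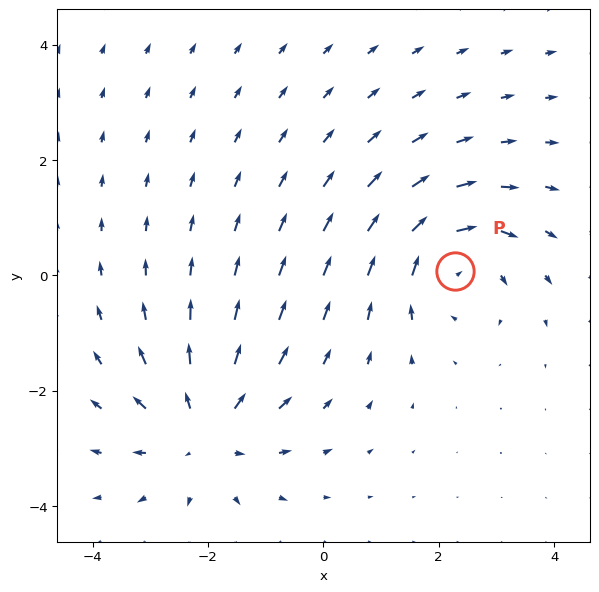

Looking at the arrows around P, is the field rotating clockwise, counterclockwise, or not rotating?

Near P at (2.3, 0.1) the arrows circulate clockwise. The curl (z-component) there is about -3; negative curl means clockwise rotation.

clockwise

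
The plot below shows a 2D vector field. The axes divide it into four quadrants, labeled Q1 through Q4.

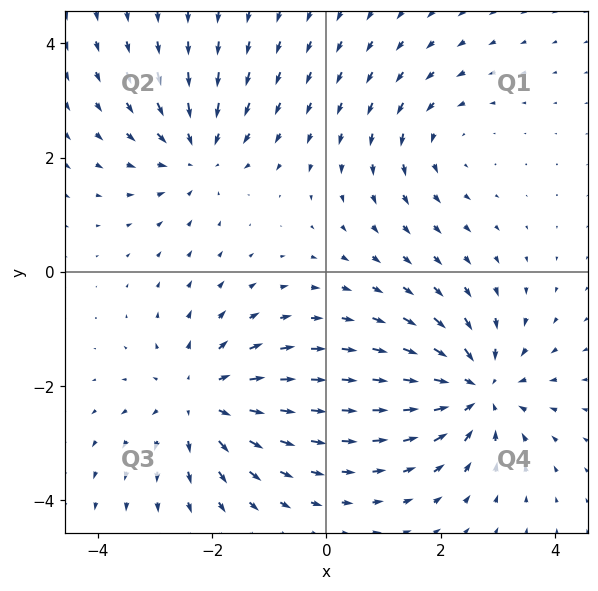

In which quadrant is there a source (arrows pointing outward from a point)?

Q3

The source sits at approximately (-2.2, -2.2), which lies in quadrant Q3. The divergence there is about +4, positive as expected for a source.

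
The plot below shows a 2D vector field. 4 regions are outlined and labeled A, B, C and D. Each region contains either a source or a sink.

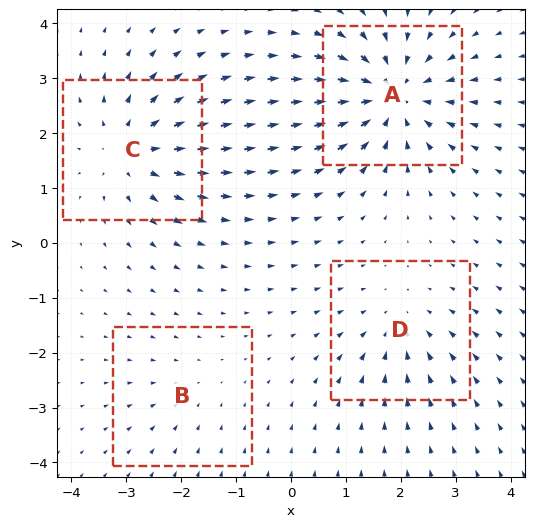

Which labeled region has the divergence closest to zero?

Divergence at each region's feature centre — A: about -7, B: about -2, C: about +5, D: about -3. Region B is closest to zero.

B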